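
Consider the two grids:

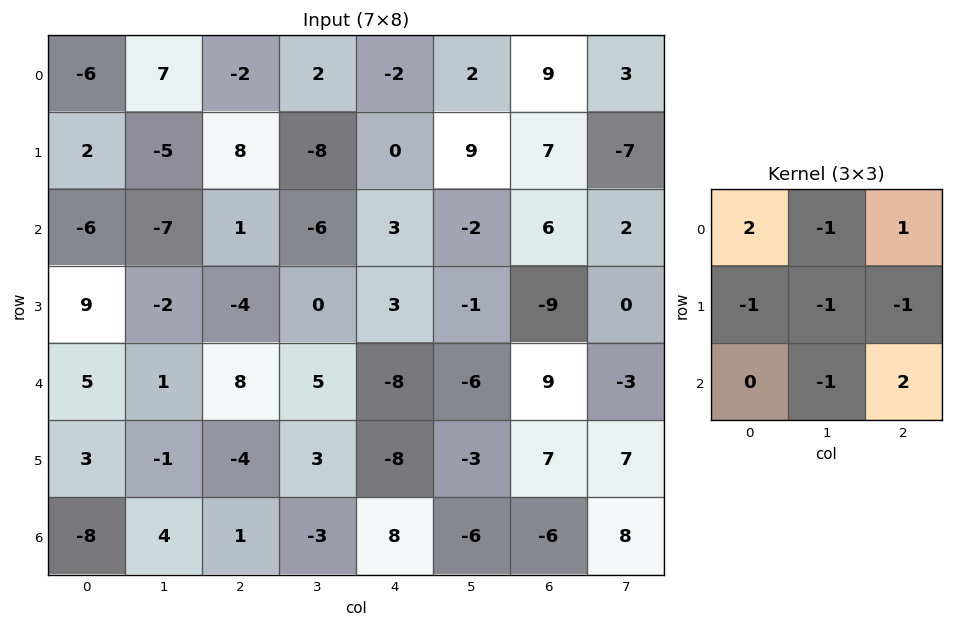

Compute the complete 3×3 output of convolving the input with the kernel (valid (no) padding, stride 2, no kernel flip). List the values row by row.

Output[0,0]: The receptive field on the input at this output position is [-6 7 -2 / 2 -5 8 / -6 -7 1]. Elementwise product with the kernel and sum: -6·2 + 7·-1 + -2·1 + 2·-1 + -5·-1 + 8·-1 + -7·-1 + 1·2.
Output[0,1]: The receptive field on the input at this output position is [-2 2 -2 / 8 -8 0 / 1 -6 3]. Elementwise product with the kernel and sum: -2·2 + 2·-1 + -2·1 + 8·-1 + -8·-1 + 0·-1 + -6·-1 + 3·2.

-17 4 1
8 -9 45
17 31 -3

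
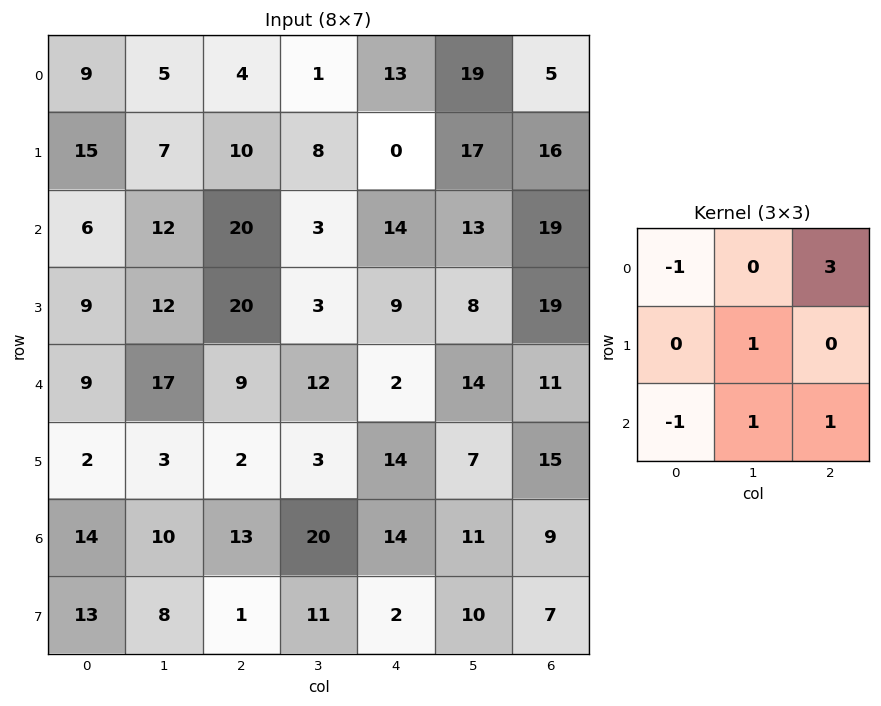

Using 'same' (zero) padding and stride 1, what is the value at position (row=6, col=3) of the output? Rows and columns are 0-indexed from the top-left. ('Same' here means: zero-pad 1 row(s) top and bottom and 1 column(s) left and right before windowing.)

72

The receptive field on the zero-padded input at this output position is [2 3 14 / 13 20 14 / 1 11 2]. Elementwise product with the kernel and sum: 2·-1 + 14·3 + 20·1 + 1·-1 + 11·1 + 2·1.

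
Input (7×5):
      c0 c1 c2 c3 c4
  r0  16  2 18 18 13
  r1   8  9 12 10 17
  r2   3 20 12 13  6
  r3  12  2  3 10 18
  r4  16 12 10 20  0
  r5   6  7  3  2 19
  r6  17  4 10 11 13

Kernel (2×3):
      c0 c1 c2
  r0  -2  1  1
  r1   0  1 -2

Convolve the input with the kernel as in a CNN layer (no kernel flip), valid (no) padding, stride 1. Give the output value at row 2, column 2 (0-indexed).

-31

The receptive field on the input at this output position is [12 13 6 / 3 10 18]. Elementwise product with the kernel and sum: 12·-2 + 13·1 + 6·1 + 10·1 + 18·-2.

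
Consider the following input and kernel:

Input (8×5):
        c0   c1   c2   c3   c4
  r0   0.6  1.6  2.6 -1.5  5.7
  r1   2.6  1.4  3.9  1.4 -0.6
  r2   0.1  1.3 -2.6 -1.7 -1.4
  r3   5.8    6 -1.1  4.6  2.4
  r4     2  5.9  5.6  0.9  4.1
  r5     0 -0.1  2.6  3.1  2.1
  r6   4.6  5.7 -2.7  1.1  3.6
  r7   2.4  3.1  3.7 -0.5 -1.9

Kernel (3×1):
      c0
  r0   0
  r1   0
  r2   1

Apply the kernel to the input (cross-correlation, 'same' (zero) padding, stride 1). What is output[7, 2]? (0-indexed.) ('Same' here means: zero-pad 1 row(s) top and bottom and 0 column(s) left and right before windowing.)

0

The receptive field on the zero-padded input at this output position is [-2.7 / 3.7 / 0]. Elementwise product with the kernel and sum: 0·1.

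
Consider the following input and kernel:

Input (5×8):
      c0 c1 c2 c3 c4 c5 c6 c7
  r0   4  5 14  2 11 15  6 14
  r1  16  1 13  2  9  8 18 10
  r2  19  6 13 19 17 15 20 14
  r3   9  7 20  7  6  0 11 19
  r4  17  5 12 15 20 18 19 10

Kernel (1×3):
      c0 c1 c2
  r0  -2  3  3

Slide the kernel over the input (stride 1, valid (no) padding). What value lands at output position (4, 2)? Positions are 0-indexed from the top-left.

81

The receptive field on the input at this output position is [12 15 20]. Elementwise product with the kernel and sum: 12·-2 + 15·3 + 20·3.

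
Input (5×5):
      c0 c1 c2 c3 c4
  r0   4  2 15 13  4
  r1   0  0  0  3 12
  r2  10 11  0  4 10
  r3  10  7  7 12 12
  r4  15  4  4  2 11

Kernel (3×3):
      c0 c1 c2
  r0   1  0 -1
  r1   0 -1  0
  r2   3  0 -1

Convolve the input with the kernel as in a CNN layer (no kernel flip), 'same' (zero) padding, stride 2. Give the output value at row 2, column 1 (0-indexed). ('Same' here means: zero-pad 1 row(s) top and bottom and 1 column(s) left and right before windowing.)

-9

The receptive field on the zero-padded input at this output position is [7 7 12 / 4 4 2 / 0 0 0]. Elementwise product with the kernel and sum: 7·1 + 12·-1 + 4·-1 + 0·3 + 0·-1.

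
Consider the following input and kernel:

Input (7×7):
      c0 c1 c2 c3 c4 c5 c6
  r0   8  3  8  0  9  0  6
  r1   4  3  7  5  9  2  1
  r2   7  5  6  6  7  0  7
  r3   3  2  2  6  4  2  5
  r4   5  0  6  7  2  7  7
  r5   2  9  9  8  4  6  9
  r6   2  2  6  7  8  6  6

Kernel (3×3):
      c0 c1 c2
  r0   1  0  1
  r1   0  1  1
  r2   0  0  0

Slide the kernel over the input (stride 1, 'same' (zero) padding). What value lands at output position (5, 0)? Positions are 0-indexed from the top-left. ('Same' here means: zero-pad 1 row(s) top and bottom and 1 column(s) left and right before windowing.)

The receptive field on the zero-padded input at this output position is [0 5 0 / 0 2 9 / 0 2 2]. Elementwise product with the kernel and sum: 0·1 + 0·1 + 2·1 + 9·1.

11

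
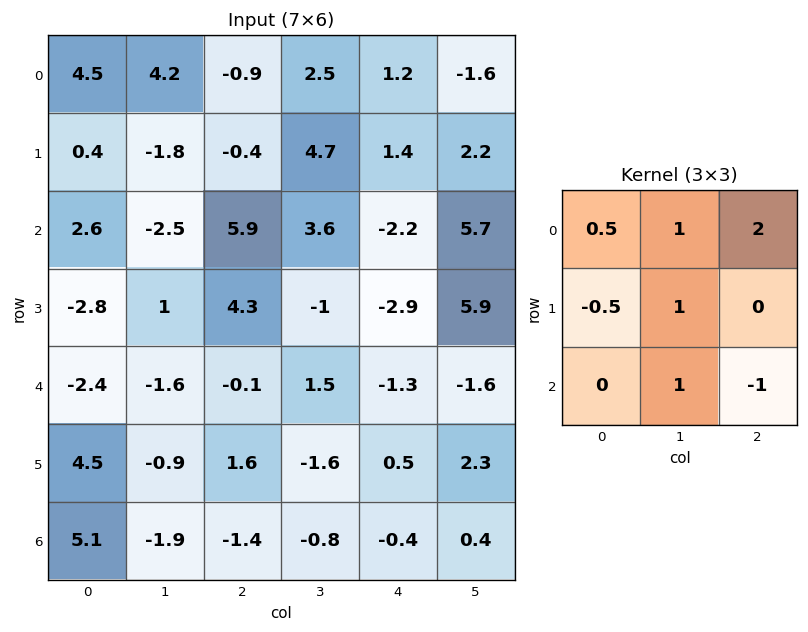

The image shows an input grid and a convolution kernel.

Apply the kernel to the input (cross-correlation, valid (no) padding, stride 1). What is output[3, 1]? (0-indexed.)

6.7

The receptive field on the input at this output position is [1 4.3 -1 / -1.6 -0.1 1.5 / -0.9 1.6 -1.6]. Elementwise product with the kernel and sum: 1·0.5 + 4.3·1 + -1·2 + -1.6·-0.5 + -0.1·1 + 1.6·1 + -1.6·-1.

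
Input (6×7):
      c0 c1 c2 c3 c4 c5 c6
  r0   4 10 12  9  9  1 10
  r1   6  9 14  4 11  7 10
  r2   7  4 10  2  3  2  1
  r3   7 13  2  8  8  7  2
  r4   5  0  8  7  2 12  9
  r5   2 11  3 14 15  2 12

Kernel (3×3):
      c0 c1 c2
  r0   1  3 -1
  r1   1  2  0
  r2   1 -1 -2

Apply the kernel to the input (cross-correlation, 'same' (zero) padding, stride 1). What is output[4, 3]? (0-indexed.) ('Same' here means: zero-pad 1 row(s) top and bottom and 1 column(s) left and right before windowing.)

The receptive field on the zero-padded input at this output position is [2 8 8 / 8 7 2 / 3 14 15]. Elementwise product with the kernel and sum: 2·1 + 8·3 + 8·-1 + 8·1 + 7·2 + 3·1 + 14·-1 + 15·-2.

-1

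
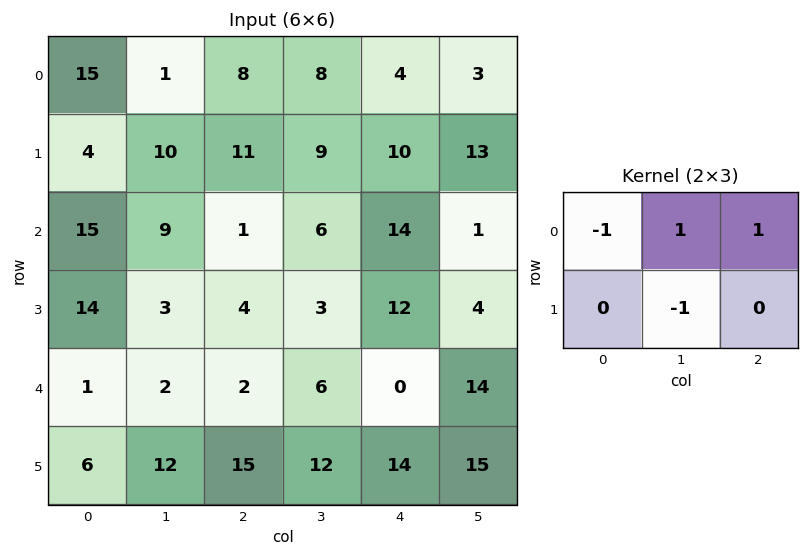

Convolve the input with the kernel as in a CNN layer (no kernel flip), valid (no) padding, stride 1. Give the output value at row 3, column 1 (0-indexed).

2

The receptive field on the input at this output position is [3 4 3 / 2 2 6]. Elementwise product with the kernel and sum: 3·-1 + 4·1 + 3·1 + 2·-1.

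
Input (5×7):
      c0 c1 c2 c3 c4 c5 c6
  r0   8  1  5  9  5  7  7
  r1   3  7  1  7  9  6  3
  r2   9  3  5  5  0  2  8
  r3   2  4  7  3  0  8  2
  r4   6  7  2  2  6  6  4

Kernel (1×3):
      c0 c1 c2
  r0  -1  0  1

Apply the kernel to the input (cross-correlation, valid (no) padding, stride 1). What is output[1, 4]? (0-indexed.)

The receptive field on the input at this output position is [9 6 3]. Elementwise product with the kernel and sum: 9·-1 + 3·1.

-6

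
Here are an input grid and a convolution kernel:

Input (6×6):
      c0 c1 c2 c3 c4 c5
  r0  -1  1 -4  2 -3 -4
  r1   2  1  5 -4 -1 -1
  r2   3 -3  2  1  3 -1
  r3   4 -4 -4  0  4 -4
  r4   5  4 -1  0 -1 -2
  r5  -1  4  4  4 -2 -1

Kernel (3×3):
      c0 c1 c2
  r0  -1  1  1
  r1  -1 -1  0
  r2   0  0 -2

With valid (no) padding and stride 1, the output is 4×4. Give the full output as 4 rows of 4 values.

-9 -11 -4 -2
12 1 -21 6
-2 14 8 1
-29 -11 13 3

Output[0,0]: The receptive field on the input at this output position is [-1 1 -4 / 2 1 5 / 3 -3 2]. Elementwise product with the kernel and sum: -1·-1 + 1·1 + -4·1 + 2·-1 + 1·-1 + 2·-2.
Output[0,1]: The receptive field on the input at this output position is [1 -4 2 / 1 5 -4 / -3 2 1]. Elementwise product with the kernel and sum: 1·-1 + -4·1 + 2·1 + 1·-1 + 5·-1 + 1·-2.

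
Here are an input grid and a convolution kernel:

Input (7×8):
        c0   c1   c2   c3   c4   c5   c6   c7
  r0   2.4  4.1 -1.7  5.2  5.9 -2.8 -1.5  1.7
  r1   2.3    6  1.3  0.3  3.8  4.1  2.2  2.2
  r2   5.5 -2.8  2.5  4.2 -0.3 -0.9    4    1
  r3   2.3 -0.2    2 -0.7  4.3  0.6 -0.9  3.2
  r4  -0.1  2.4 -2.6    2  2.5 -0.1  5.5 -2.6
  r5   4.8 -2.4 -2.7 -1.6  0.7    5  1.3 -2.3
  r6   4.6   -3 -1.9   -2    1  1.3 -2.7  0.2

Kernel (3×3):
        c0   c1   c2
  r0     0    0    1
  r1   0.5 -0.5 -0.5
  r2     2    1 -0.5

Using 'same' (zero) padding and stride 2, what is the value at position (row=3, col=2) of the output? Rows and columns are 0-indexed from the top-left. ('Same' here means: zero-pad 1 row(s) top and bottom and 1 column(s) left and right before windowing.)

The receptive field on the zero-padded input at this output position is [-1.6 0.7 5 / -2 1 1.3 / 0 0 0]. Elementwise product with the kernel and sum: 5·1 + -2·0.5 + 1·-0.5 + 1.3·-0.5 + 0·2 + 0·1 + 0·-0.5.

2.85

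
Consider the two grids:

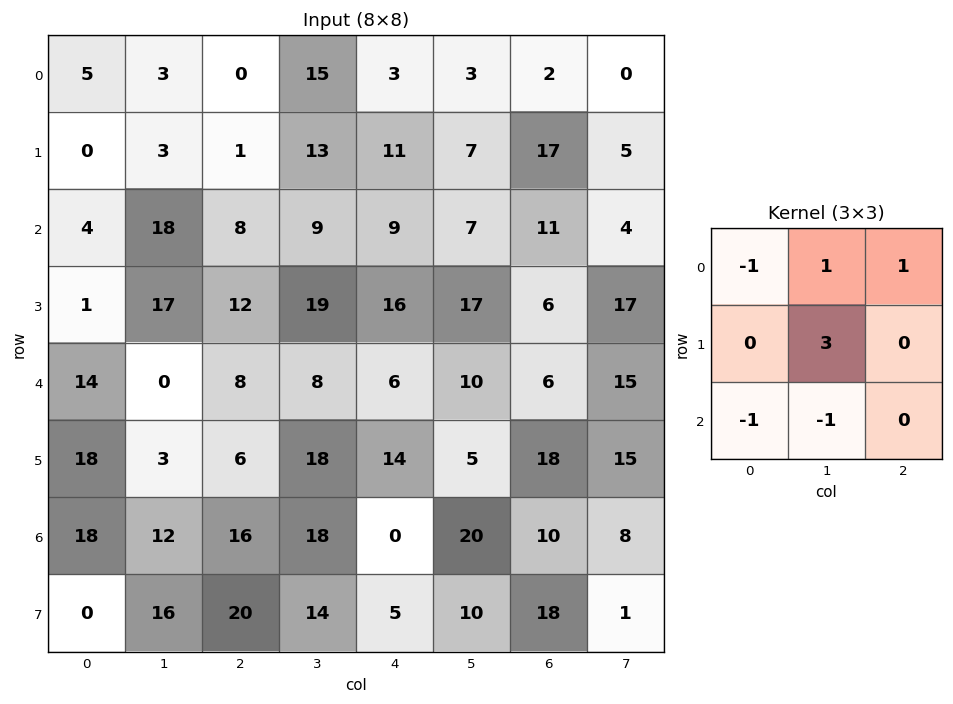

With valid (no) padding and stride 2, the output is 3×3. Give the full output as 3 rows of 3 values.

-15 40 7
59 51 44
-27 26 5

Output[0,0]: The receptive field on the input at this output position is [5 3 0 / 0 3 1 / 4 18 8]. Elementwise product with the kernel and sum: 5·-1 + 3·1 + 0·1 + 3·3 + 4·-1 + 18·-1.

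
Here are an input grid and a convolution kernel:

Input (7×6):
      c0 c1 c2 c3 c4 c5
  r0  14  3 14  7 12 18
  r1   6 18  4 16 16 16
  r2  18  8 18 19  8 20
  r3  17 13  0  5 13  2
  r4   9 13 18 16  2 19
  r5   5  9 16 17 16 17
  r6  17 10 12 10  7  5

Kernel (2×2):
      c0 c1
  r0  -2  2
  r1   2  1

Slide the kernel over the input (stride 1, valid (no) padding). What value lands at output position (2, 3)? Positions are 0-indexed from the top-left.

The receptive field on the input at this output position is [19 8 / 5 13]. Elementwise product with the kernel and sum: 19·-2 + 8·2 + 5·2 + 13·1.

1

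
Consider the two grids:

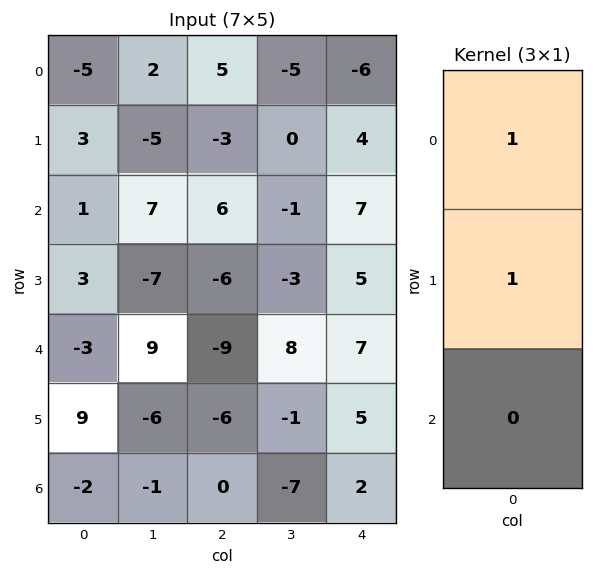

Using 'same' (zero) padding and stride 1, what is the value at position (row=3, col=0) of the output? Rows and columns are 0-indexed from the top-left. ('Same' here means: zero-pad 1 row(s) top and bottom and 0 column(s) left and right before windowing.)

4

The receptive field on the zero-padded input at this output position is [1 / 3 / -3]. Elementwise product with the kernel and sum: 1·1 + 3·1.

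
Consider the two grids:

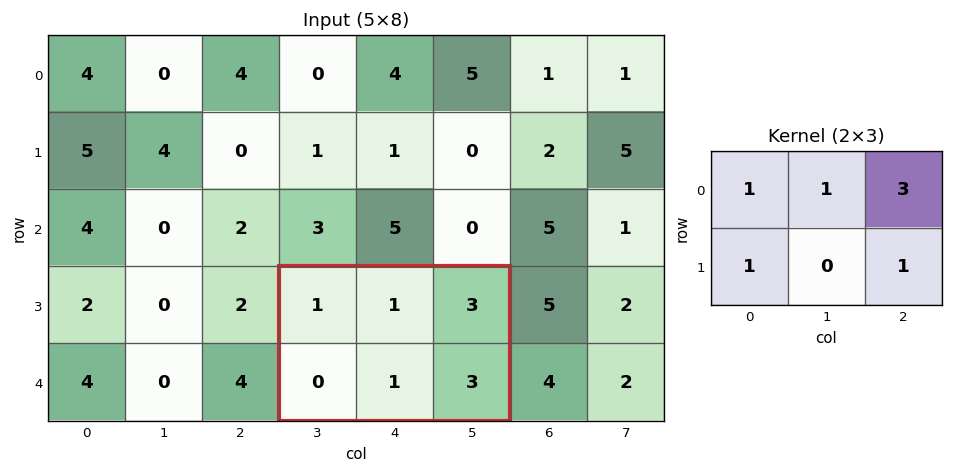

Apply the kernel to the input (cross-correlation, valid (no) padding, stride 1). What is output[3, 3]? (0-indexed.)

14

The receptive field on the input at this output position is [1 1 3 / 0 1 3]. Elementwise product with the kernel and sum: 1·1 + 1·1 + 3·3 + 0·1 + 3·1.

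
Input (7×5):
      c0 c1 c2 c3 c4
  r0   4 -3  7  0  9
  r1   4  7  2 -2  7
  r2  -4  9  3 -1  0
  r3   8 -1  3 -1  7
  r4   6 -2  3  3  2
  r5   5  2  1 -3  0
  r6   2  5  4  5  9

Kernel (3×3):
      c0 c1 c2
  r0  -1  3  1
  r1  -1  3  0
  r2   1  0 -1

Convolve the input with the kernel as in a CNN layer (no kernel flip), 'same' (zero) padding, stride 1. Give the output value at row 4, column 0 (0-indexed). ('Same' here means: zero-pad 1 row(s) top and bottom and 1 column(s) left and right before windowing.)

39

The receptive field on the zero-padded input at this output position is [0 8 -1 / 0 6 -2 / 0 5 2]. Elementwise product with the kernel and sum: 0·-1 + 8·3 + -1·1 + 0·-1 + 6·3 + 0·1 + 2·-1.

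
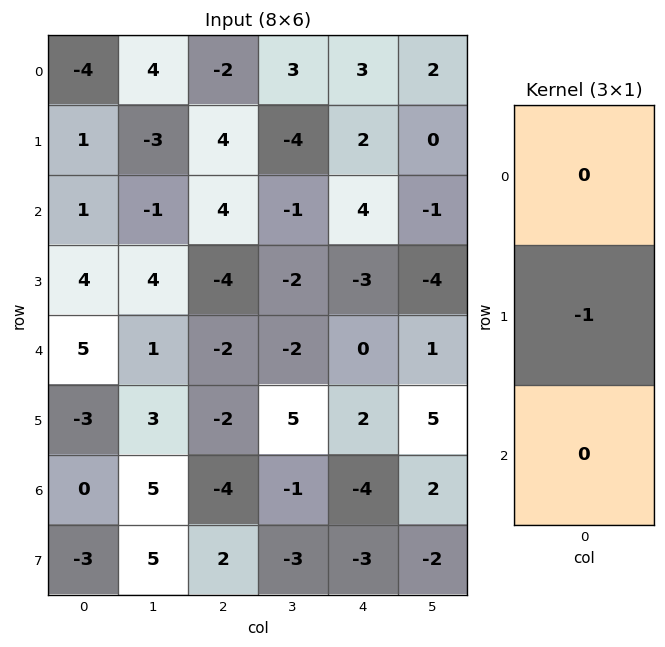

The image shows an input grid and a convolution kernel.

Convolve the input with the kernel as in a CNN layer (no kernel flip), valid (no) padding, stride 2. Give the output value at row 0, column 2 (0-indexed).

-2

The receptive field on the input at this output position is [3 / 2 / 4]. Elementwise product with the kernel and sum: 2·-1.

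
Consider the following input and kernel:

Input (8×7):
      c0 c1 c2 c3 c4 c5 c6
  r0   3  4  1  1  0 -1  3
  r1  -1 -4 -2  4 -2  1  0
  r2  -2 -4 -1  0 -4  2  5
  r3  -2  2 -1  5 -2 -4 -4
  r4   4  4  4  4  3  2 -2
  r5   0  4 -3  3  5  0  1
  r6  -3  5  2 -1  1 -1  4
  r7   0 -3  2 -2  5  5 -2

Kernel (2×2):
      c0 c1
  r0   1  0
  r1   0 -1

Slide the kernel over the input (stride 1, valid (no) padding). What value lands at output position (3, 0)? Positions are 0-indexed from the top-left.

The receptive field on the input at this output position is [-2 2 / 4 4]. Elementwise product with the kernel and sum: -2·1 + 4·-1.

-6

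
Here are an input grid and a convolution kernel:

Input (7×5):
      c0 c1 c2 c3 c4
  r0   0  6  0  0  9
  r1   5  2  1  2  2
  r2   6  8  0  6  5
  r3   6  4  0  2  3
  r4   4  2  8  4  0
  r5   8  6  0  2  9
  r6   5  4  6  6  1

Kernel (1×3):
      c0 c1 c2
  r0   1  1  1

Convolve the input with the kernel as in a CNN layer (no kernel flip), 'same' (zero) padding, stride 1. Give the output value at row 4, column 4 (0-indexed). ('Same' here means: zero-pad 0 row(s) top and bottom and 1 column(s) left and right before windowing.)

The receptive field on the zero-padded input at this output position is [4 0 0]. Elementwise product with the kernel and sum: 4·1 + 0·1 + 0·1.

4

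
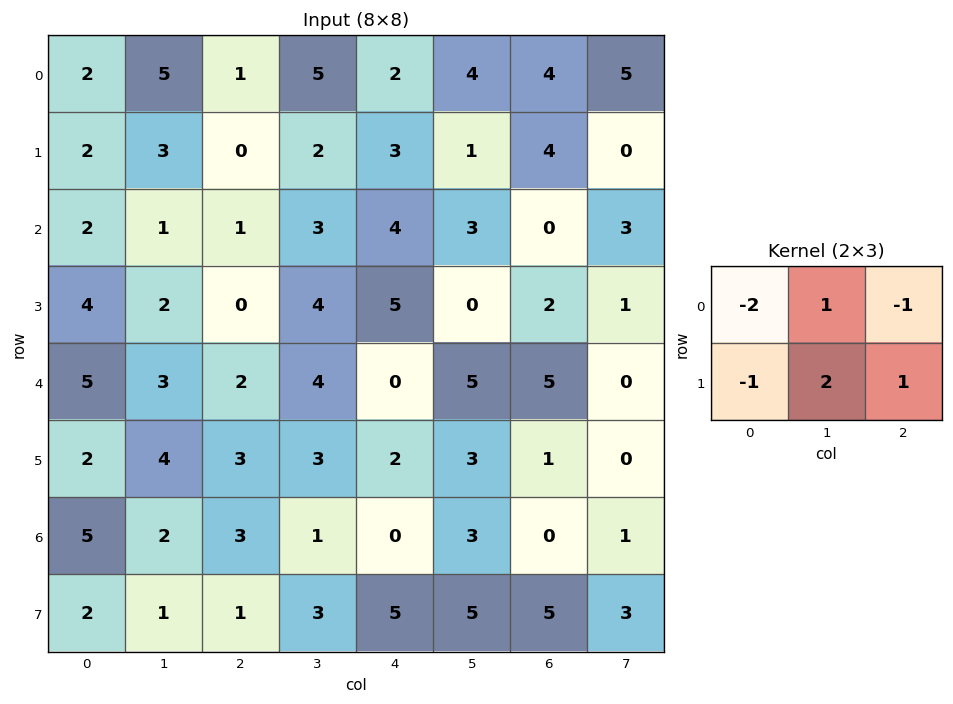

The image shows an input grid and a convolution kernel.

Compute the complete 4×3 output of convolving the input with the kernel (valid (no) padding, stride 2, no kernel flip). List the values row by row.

4 8 -1
-4 10 -8
0 5 5
-10 5 13

Output[0,0]: The receptive field on the input at this output position is [2 5 1 / 2 3 0]. Elementwise product with the kernel and sum: 2·-2 + 5·1 + 1·-1 + 2·-1 + 3·2 + 0·1.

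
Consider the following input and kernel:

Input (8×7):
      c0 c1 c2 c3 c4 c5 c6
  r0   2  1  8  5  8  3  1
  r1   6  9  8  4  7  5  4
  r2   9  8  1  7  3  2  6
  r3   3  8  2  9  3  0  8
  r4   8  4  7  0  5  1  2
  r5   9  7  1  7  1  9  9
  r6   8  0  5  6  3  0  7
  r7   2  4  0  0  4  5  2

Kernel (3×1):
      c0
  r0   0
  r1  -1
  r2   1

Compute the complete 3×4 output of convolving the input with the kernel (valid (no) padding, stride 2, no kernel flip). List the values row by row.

Output[0,0]: The receptive field on the input at this output position is [2 / 6 / 9]. Elementwise product with the kernel and sum: 6·-1 + 9·1.
Output[0,1]: The receptive field on the input at this output position is [8 / 8 / 1]. Elementwise product with the kernel and sum: 8·-1 + 1·1.

3 -7 -4 2
5 5 2 -6
-1 4 2 -2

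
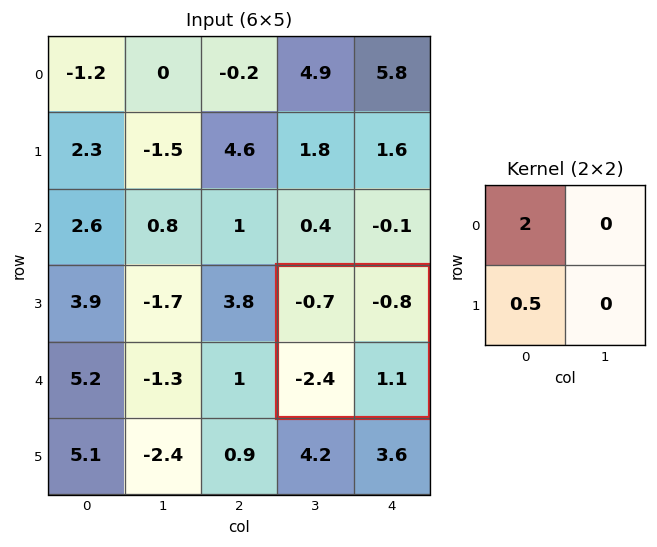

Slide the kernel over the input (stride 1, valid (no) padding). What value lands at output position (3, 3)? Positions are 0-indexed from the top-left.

The receptive field on the input at this output position is [-0.7 -0.8 / -2.4 1.1]. Elementwise product with the kernel and sum: -0.7·2 + -2.4·0.5.

-2.6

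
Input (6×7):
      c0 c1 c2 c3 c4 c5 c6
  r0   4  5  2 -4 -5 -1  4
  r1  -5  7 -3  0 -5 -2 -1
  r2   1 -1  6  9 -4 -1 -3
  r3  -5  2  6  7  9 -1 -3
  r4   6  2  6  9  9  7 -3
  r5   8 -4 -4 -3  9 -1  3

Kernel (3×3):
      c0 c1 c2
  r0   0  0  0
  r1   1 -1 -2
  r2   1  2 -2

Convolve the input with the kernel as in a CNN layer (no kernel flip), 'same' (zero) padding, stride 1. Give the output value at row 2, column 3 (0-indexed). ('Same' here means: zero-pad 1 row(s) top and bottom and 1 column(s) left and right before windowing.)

7

The receptive field on the zero-padded input at this output position is [-3 0 -5 / 6 9 -4 / 6 7 9]. Elementwise product with the kernel and sum: 6·1 + 9·-1 + -4·-2 + 6·1 + 7·2 + 9·-2.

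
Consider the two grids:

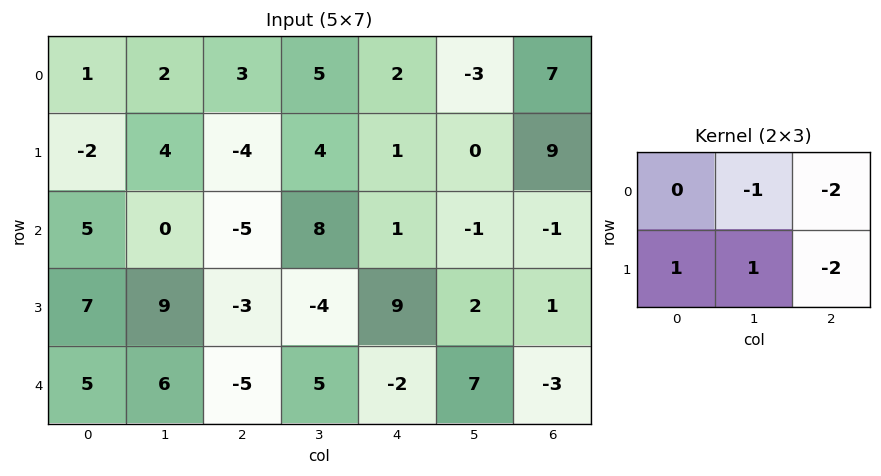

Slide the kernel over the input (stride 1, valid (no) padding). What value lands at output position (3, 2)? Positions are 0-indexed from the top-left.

The receptive field on the input at this output position is [-3 -4 9 / -5 5 -2]. Elementwise product with the kernel and sum: -4·-1 + 9·-2 + -5·1 + 5·1 + -2·-2.

-10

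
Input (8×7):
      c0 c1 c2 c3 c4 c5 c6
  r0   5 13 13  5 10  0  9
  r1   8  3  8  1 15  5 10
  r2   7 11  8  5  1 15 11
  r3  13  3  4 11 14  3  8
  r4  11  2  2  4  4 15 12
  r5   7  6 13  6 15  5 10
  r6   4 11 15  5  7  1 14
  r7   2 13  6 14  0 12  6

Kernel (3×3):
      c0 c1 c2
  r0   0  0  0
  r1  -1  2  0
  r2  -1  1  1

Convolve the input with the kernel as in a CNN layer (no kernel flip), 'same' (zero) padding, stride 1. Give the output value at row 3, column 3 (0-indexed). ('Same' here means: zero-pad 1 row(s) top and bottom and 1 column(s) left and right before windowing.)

24

The receptive field on the zero-padded input at this output position is [8 5 1 / 4 11 14 / 2 4 4]. Elementwise product with the kernel and sum: 4·-1 + 11·2 + 2·-1 + 4·1 + 4·1.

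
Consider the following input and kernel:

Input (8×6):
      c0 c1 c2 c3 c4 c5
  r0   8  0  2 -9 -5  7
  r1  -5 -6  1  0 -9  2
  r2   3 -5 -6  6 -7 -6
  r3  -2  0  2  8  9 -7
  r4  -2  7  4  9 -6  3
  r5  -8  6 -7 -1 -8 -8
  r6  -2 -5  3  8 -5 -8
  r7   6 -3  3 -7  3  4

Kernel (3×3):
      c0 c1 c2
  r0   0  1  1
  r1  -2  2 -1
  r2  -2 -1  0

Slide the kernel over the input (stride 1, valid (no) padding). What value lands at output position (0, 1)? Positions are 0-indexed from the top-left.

23

The receptive field on the input at this output position is [0 2 -9 / -6 1 0 / -5 -6 6]. Elementwise product with the kernel and sum: 2·1 + -9·1 + -6·-2 + 1·2 + 0·-1 + -5·-2 + -6·-1.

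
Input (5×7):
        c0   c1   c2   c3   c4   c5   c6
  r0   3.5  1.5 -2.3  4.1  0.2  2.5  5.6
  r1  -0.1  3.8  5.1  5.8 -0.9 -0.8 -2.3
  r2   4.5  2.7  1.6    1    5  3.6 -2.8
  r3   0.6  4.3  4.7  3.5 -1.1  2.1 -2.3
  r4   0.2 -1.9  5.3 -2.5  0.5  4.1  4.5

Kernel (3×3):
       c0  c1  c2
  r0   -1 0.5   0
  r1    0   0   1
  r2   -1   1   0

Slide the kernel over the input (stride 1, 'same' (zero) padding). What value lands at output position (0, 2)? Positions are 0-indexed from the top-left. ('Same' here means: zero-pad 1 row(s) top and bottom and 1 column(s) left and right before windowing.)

The receptive field on the zero-padded input at this output position is [0 0 0 / 1.5 -2.3 4.1 / 3.8 5.1 5.8]. Elementwise product with the kernel and sum: 0·-1 + 0·0.5 + 4.1·1 + 3.8·-1 + 5.1·1.

5.4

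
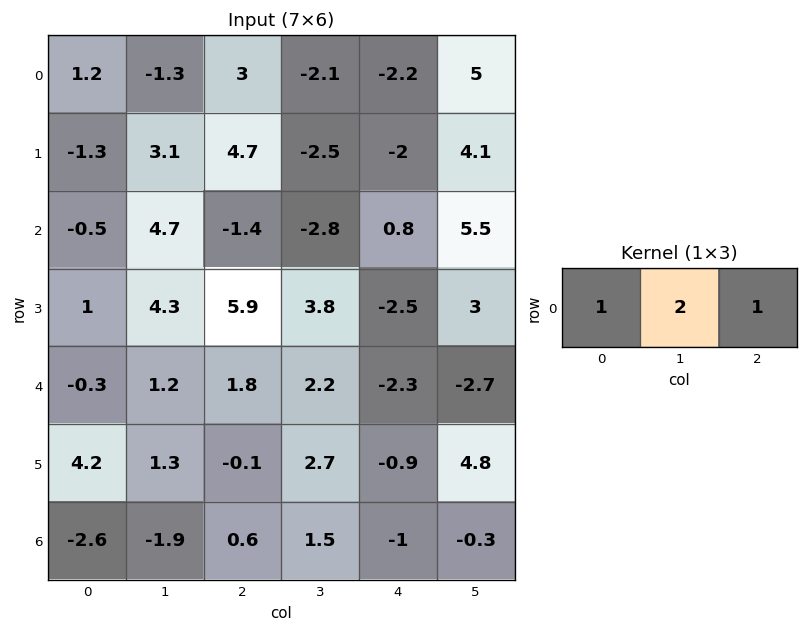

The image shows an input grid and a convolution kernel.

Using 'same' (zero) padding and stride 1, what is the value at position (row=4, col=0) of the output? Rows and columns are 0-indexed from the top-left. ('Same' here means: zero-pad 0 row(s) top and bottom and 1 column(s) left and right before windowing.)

The receptive field on the zero-padded input at this output position is [0 -0.3 1.2]. Elementwise product with the kernel and sum: 0·1 + -0.3·2 + 1.2·1.

0.6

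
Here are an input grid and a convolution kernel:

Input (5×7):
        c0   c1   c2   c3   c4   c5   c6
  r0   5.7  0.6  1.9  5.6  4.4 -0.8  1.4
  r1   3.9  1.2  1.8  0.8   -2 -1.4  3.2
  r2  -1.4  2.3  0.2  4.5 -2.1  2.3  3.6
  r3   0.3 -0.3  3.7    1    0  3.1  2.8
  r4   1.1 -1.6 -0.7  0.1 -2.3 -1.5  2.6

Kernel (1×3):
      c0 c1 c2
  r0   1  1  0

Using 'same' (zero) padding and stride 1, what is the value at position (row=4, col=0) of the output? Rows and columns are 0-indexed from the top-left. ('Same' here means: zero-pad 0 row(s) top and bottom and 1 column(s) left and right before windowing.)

1.1

The receptive field on the zero-padded input at this output position is [0 1.1 -1.6]. Elementwise product with the kernel and sum: 0·1 + 1.1·1.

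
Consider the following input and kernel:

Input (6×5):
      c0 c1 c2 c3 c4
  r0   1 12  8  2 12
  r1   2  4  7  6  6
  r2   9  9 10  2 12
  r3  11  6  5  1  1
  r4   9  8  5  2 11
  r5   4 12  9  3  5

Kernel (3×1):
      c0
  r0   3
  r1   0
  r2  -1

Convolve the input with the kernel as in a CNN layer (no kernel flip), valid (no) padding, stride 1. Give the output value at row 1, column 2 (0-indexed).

The receptive field on the input at this output position is [7 / 10 / 5]. Elementwise product with the kernel and sum: 7·3 + 5·-1.

16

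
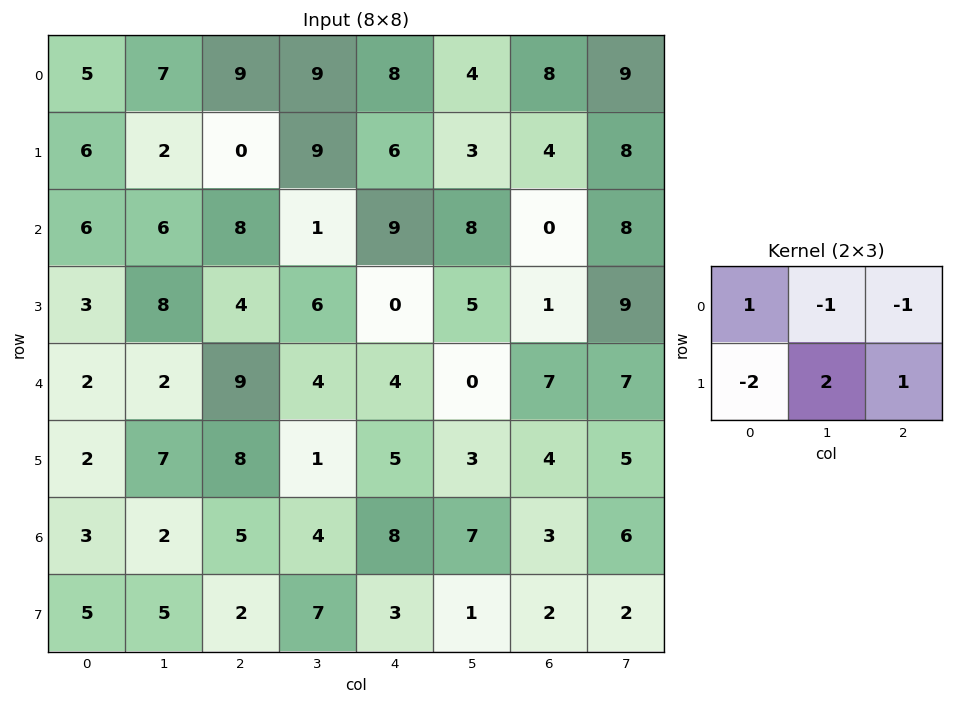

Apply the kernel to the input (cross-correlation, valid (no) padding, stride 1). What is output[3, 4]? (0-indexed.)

-7

The receptive field on the input at this output position is [0 5 1 / 4 0 7]. Elementwise product with the kernel and sum: 0·1 + 5·-1 + 1·-1 + 4·-2 + 0·2 + 7·1.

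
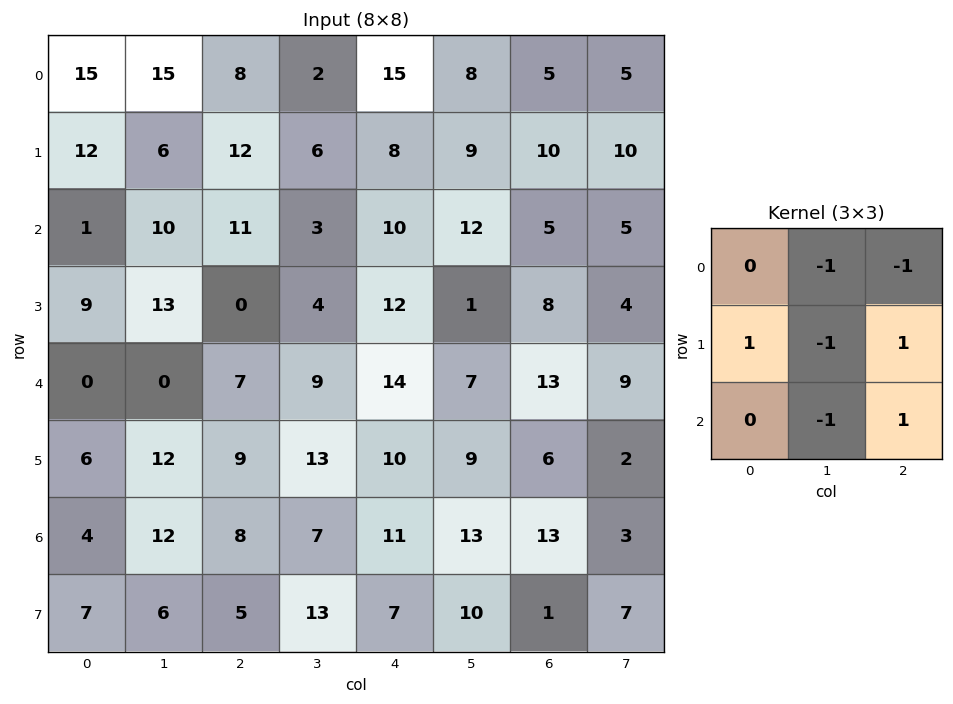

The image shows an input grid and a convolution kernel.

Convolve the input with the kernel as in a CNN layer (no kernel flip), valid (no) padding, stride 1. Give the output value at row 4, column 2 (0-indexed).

The receptive field on the input at this output position is [7 9 14 / 9 13 10 / 8 7 11]. Elementwise product with the kernel and sum: 9·-1 + 14·-1 + 9·1 + 13·-1 + 10·1 + 7·-1 + 11·1.

-13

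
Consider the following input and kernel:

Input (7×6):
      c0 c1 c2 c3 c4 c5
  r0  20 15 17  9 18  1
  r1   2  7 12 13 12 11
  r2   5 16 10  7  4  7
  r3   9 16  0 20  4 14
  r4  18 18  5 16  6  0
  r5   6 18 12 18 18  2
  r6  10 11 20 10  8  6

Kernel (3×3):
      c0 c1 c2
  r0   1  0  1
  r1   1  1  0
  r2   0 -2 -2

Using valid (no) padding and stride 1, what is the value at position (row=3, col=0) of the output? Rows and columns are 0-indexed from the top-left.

-15

The receptive field on the input at this output position is [9 16 0 / 18 18 5 / 6 18 12]. Elementwise product with the kernel and sum: 9·1 + 0·1 + 18·1 + 18·1 + 18·-2 + 12·-2.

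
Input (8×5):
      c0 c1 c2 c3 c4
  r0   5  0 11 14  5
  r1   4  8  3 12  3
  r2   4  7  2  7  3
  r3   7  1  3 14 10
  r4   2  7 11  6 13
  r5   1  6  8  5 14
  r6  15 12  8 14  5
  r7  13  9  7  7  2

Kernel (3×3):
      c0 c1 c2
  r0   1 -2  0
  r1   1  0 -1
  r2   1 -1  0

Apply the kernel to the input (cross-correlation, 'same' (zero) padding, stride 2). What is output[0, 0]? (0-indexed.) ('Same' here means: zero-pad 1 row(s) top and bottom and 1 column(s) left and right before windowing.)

The receptive field on the zero-padded input at this output position is [0 0 0 / 0 5 0 / 0 4 8]. Elementwise product with the kernel and sum: 0·1 + 0·-2 + 0·1 + 0·-1 + 0·1 + 4·-1.

-4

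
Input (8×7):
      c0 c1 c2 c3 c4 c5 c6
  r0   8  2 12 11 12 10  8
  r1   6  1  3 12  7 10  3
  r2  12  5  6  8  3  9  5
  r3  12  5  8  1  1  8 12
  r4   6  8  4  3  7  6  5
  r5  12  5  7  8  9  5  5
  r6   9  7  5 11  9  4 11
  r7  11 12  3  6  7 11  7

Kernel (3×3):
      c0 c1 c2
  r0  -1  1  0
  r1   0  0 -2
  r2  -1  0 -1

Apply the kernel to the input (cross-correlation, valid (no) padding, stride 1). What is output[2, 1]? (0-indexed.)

-12

The receptive field on the input at this output position is [5 6 8 / 5 8 1 / 8 4 3]. Elementwise product with the kernel and sum: 5·-1 + 6·1 + 1·-2 + 8·-1 + 3·-1.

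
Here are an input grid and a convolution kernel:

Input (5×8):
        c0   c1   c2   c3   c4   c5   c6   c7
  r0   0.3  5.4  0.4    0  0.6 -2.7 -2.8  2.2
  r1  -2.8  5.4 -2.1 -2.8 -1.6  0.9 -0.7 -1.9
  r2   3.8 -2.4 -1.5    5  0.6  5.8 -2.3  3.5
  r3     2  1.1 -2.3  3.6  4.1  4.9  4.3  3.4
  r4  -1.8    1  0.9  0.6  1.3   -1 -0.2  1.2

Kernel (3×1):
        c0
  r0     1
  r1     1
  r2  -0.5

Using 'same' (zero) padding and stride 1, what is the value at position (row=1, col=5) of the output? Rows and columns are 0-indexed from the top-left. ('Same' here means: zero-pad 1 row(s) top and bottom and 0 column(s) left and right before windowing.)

The receptive field on the zero-padded input at this output position is [-2.7 / 0.9 / 5.8]. Elementwise product with the kernel and sum: -2.7·1 + 0.9·1 + 5.8·-0.5.

-4.7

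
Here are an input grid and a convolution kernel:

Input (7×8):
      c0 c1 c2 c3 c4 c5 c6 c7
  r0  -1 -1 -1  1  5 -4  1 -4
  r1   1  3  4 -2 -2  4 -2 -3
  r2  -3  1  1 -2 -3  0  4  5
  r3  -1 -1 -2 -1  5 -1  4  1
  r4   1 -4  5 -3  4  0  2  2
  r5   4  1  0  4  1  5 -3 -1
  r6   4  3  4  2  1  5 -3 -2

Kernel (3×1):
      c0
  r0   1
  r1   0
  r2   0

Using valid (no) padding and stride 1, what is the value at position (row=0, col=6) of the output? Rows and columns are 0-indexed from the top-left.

The receptive field on the input at this output position is [1 / -2 / 4]. Elementwise product with the kernel and sum: 1·1.

1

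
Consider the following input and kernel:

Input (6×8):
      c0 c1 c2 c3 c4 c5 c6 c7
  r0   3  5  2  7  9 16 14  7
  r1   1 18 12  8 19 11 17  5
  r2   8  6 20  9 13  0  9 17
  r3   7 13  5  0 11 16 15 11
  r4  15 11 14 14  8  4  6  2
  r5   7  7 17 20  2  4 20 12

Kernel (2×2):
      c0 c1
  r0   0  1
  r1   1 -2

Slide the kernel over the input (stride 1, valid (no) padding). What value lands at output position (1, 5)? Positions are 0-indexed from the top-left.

-1

The receptive field on the input at this output position is [11 17 / 0 9]. Elementwise product with the kernel and sum: 17·1 + 0·1 + 9·-2.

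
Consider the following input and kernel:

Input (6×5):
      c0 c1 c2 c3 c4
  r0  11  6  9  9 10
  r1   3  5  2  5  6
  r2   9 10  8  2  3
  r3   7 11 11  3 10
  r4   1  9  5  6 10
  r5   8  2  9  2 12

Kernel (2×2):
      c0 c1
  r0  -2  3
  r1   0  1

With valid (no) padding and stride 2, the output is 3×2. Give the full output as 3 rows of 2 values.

1 14
23 -7
27 10

Output[0,0]: The receptive field on the input at this output position is [11 6 / 3 5]. Elementwise product with the kernel and sum: 11·-2 + 6·3 + 5·1.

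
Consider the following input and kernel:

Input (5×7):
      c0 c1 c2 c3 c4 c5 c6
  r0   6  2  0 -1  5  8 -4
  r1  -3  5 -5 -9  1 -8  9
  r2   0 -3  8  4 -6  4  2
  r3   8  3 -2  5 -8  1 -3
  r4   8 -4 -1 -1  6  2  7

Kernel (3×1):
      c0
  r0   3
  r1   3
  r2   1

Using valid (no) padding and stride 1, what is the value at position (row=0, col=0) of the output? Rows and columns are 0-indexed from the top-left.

The receptive field on the input at this output position is [6 / -3 / 0]. Elementwise product with the kernel and sum: 6·3 + -3·3 + 0·1.

9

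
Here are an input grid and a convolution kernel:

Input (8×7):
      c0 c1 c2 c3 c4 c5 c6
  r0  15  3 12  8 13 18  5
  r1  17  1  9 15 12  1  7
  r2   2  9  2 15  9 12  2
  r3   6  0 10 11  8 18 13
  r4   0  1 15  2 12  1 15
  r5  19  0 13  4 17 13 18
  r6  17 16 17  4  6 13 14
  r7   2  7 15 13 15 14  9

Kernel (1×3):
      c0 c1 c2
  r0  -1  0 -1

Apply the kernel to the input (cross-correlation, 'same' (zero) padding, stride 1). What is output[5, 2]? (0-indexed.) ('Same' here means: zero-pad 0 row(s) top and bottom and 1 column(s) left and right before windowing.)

-4

The receptive field on the zero-padded input at this output position is [0 13 4]. Elementwise product with the kernel and sum: 0·-1 + 4·-1.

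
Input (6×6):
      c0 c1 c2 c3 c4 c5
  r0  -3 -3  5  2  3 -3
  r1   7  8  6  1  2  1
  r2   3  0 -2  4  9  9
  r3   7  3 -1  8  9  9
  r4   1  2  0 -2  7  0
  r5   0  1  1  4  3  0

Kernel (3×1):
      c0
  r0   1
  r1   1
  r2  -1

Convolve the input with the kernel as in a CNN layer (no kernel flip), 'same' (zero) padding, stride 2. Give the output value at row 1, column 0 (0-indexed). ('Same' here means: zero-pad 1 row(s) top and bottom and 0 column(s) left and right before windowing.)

3

The receptive field on the zero-padded input at this output position is [7 / 3 / 7]. Elementwise product with the kernel and sum: 7·1 + 3·1 + 7·-1.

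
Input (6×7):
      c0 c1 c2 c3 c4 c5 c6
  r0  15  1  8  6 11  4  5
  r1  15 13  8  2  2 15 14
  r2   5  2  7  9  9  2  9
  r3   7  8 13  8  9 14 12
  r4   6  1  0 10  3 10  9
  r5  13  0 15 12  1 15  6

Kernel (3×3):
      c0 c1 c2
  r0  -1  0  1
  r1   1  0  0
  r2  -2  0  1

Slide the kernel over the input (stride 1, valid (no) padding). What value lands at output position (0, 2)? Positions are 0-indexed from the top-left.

6

The receptive field on the input at this output position is [8 6 11 / 8 2 2 / 7 9 9]. Elementwise product with the kernel and sum: 8·-1 + 11·1 + 8·1 + 7·-2 + 9·1.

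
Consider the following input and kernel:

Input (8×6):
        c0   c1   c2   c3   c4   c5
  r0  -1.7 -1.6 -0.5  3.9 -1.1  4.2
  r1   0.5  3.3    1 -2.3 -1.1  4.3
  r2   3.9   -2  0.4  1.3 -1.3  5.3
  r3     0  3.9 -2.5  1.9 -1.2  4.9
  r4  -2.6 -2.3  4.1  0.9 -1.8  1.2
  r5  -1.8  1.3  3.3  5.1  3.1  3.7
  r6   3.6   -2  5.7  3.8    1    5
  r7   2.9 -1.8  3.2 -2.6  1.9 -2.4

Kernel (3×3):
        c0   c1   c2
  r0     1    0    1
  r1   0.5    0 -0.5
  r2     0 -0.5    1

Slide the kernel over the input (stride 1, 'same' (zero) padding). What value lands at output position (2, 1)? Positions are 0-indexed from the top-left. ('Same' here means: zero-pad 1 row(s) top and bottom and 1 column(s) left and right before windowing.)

-1.2

The receptive field on the zero-padded input at this output position is [0.5 3.3 1 / 3.9 -2 0.4 / 0 3.9 -2.5]. Elementwise product with the kernel and sum: 0.5·1 + 1·1 + 3.9·0.5 + 0.4·-0.5 + 3.9·-0.5 + -2.5·1.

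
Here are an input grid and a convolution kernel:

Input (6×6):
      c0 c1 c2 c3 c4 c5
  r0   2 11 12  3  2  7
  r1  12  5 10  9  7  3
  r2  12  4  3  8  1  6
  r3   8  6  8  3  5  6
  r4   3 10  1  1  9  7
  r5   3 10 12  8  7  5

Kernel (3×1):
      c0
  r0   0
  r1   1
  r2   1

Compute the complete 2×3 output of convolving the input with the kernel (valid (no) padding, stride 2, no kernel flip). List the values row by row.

24 13 8
11 9 14

Output[0,0]: The receptive field on the input at this output position is [2 / 12 / 12]. Elementwise product with the kernel and sum: 12·1 + 12·1.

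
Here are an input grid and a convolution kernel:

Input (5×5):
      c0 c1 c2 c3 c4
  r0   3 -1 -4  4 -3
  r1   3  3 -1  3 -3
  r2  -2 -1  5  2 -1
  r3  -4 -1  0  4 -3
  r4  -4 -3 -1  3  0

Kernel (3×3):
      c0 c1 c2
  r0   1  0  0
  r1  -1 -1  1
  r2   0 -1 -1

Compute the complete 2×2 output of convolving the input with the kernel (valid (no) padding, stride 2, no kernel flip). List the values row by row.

-8 -10
7 -5

Output[0,0]: The receptive field on the input at this output position is [3 -1 -4 / 3 3 -1 / -2 -1 5]. Elementwise product with the kernel and sum: 3·1 + 3·-1 + 3·-1 + -1·1 + -1·-1 + 5·-1.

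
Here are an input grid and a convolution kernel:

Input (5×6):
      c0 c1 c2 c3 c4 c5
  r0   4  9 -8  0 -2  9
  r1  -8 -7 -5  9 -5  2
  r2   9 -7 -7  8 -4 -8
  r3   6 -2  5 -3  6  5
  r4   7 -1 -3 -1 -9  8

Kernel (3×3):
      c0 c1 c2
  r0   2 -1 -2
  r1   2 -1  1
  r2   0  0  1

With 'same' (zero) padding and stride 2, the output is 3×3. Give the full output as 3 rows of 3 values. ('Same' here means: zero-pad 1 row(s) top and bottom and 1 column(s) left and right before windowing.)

Output[0,0]: The receptive field on the zero-padded input at this output position is [0 0 0 / 0 4 9 / 0 -8 -7]. Elementwise product with the kernel and sum: 0·2 + 0·-1 + 0·-2 + 0·2 + 4·-1 + 9·1 + -7·1.

-2 35 13
4 -29 36
-10 -3 -7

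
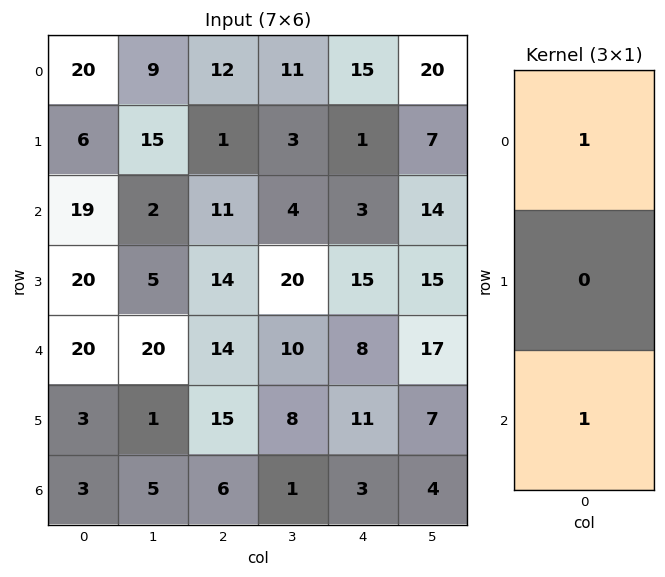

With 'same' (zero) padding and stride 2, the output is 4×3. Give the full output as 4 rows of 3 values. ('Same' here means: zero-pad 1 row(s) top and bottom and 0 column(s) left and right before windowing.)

6 1 1
26 15 16
23 29 26
3 15 11

Output[0,0]: The receptive field on the zero-padded input at this output position is [0 / 20 / 6]. Elementwise product with the kernel and sum: 0·1 + 6·1.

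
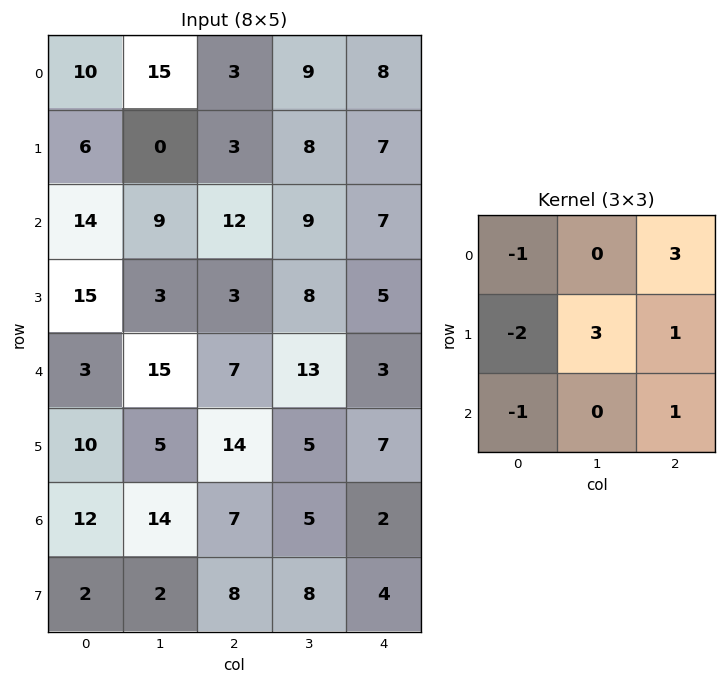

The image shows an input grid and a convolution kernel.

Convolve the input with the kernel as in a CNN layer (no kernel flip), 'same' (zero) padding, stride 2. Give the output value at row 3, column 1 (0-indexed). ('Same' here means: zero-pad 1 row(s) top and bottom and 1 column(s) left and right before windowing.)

The receptive field on the zero-padded input at this output position is [5 14 5 / 14 7 5 / 2 8 8]. Elementwise product with the kernel and sum: 5·-1 + 5·3 + 14·-2 + 7·3 + 5·1 + 2·-1 + 8·1.

14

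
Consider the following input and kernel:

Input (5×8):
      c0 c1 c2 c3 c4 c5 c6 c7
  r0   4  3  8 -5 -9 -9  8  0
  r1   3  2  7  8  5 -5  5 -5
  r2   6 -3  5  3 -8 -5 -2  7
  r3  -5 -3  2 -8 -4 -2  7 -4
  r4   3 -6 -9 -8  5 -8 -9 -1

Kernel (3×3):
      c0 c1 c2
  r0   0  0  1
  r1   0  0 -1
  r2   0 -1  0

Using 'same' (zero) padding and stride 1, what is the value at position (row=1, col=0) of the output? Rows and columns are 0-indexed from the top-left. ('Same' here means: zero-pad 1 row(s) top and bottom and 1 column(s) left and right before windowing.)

The receptive field on the zero-padded input at this output position is [0 4 3 / 0 3 2 / 0 6 -3]. Elementwise product with the kernel and sum: 3·1 + 2·-1 + 6·-1.

-5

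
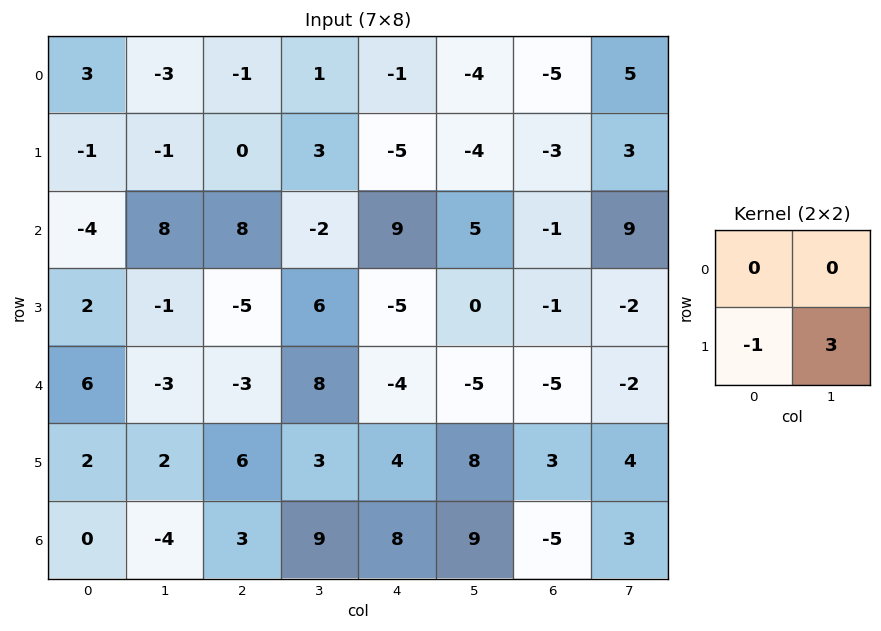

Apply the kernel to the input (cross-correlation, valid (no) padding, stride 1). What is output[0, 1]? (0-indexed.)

1

The receptive field on the input at this output position is [-3 -1 / -1 0]. Elementwise product with the kernel and sum: -1·-1 + 0·3.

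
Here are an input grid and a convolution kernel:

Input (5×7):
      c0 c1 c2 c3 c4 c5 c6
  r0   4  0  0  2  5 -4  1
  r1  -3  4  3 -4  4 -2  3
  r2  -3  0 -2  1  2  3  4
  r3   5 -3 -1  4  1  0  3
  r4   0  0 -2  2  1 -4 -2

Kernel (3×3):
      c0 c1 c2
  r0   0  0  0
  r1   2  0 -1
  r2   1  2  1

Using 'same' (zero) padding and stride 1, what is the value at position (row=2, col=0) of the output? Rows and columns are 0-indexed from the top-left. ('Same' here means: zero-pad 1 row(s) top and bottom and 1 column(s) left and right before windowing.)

The receptive field on the zero-padded input at this output position is [0 -3 4 / 0 -3 0 / 0 5 -3]. Elementwise product with the kernel and sum: 0·2 + 0·-1 + 0·1 + 5·2 + -3·1.

7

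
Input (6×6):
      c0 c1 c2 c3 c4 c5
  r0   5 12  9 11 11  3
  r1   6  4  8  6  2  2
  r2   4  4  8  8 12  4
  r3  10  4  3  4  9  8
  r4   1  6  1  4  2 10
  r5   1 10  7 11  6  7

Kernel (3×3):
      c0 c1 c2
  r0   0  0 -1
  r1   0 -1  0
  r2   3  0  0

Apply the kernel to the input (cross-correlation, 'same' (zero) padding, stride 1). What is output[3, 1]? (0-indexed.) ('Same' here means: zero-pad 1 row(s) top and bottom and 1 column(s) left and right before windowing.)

-9

The receptive field on the zero-padded input at this output position is [4 4 8 / 10 4 3 / 1 6 1]. Elementwise product with the kernel and sum: 8·-1 + 4·-1 + 1·3.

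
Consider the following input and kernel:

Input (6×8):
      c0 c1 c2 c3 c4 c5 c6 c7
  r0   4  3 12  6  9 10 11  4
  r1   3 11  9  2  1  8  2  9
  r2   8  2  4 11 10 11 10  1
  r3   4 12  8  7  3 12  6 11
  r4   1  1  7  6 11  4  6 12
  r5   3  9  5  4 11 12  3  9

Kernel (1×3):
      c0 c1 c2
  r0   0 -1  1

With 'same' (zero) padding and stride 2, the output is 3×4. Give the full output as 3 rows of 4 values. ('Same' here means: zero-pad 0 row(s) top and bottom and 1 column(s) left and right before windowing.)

Output[0,0]: The receptive field on the zero-padded input at this output position is [0 4 3]. Elementwise product with the kernel and sum: 4·-1 + 3·1.

-1 -6 1 -7
-6 7 1 -9
0 -1 -7 6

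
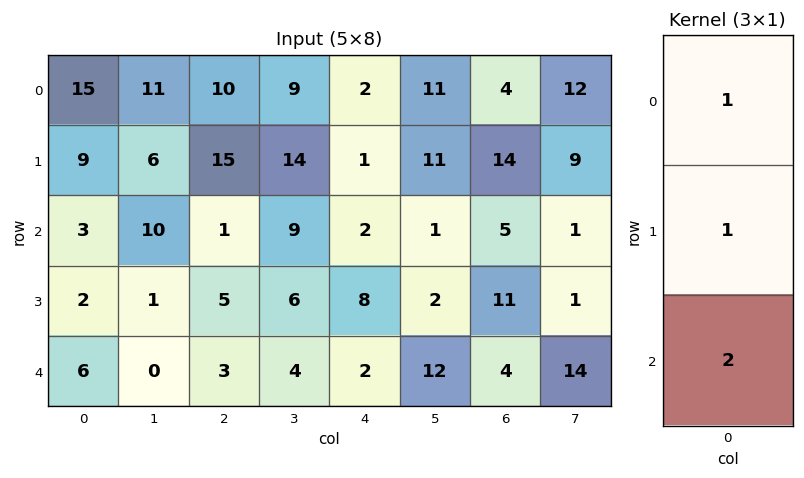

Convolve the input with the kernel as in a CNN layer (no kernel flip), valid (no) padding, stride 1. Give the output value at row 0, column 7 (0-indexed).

23

The receptive field on the input at this output position is [12 / 9 / 1]. Elementwise product with the kernel and sum: 12·1 + 9·1 + 1·2.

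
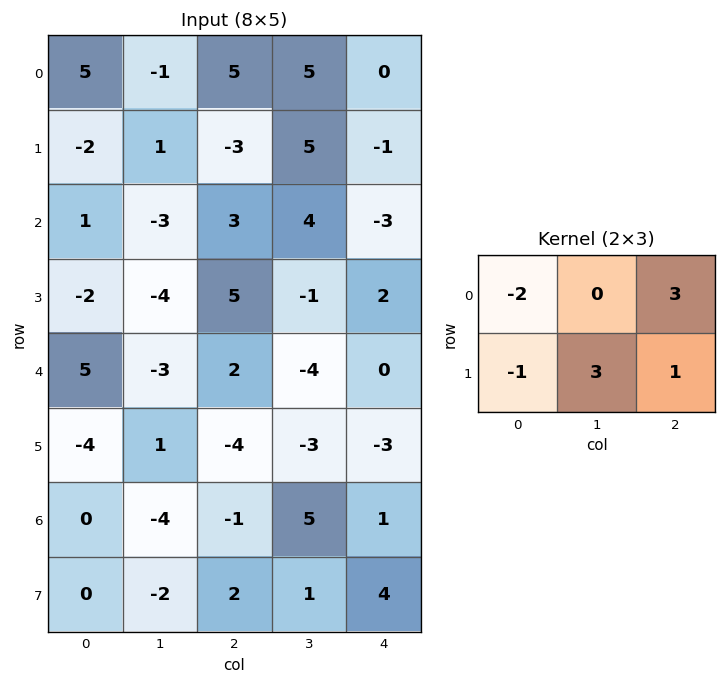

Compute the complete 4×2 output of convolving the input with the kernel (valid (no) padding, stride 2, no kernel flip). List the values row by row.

7 7
2 -21
-1 -12
-7 10

Output[0,0]: The receptive field on the input at this output position is [5 -1 5 / -2 1 -3]. Elementwise product with the kernel and sum: 5·-2 + 5·3 + -2·-1 + 1·3 + -3·1.
Output[0,1]: The receptive field on the input at this output position is [5 5 0 / -3 5 -1]. Elementwise product with the kernel and sum: 5·-2 + 0·3 + -3·-1 + 5·3 + -1·1.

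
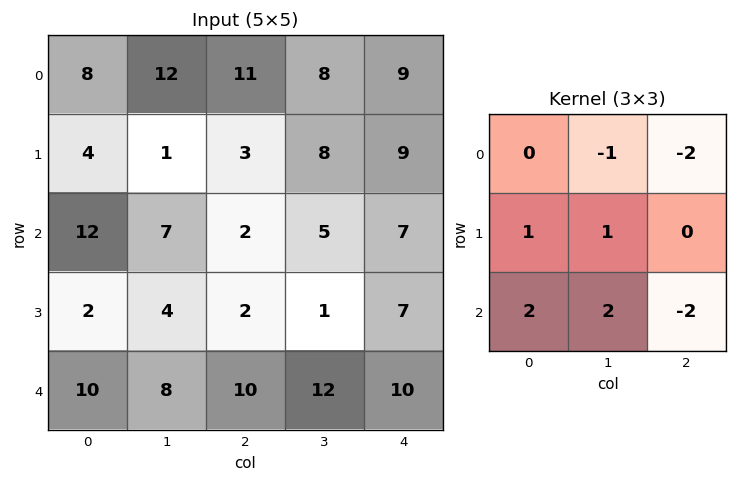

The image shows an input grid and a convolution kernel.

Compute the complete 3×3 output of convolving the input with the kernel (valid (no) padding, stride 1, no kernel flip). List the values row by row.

5 -15 -15
20 0 -27
11 6 8

Output[0,0]: The receptive field on the input at this output position is [8 12 11 / 4 1 3 / 12 7 2]. Elementwise product with the kernel and sum: 12·-1 + 11·-2 + 4·1 + 1·1 + 12·2 + 7·2 + 2·-2.
Output[0,1]: The receptive field on the input at this output position is [12 11 8 / 1 3 8 / 7 2 5]. Elementwise product with the kernel and sum: 11·-1 + 8·-2 + 1·1 + 3·1 + 7·2 + 2·2 + 5·-2.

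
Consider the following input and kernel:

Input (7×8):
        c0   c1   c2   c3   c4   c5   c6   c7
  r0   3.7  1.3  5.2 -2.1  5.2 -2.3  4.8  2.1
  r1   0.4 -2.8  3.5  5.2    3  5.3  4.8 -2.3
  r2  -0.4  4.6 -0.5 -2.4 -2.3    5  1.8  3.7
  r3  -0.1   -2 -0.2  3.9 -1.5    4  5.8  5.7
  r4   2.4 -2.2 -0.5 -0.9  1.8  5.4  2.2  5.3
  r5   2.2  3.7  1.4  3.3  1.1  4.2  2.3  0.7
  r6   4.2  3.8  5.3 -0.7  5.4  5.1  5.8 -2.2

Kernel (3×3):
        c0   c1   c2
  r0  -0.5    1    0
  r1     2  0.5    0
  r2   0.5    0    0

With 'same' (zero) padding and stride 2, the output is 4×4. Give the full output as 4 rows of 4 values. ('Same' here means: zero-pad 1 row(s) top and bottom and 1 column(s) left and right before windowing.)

1.85 3.8 1 0.45
0.2 12.85 -3.6 15.05
1.1 -2 -2.7 17.8
4.3 9.8 0.75 13.3

Output[0,0]: The receptive field on the zero-padded input at this output position is [0 0 0 / 0 3.7 1.3 / 0 0.4 -2.8]. Elementwise product with the kernel and sum: 0·-0.5 + 0·1 + 0·2 + 3.7·0.5 + 0·0.5.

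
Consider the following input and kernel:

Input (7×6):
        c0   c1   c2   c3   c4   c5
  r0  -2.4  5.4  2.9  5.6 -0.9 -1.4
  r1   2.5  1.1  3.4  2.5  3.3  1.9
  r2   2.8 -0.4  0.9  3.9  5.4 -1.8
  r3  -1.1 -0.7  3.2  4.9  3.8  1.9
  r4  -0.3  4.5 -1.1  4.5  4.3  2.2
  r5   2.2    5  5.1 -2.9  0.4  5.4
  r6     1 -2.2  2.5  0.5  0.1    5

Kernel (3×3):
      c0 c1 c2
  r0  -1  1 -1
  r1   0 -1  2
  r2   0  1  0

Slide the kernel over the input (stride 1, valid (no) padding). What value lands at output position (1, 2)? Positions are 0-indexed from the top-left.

The receptive field on the input at this output position is [3.4 2.5 3.3 / 0.9 3.9 5.4 / 3.2 4.9 3.8]. Elementwise product with the kernel and sum: 3.4·-1 + 2.5·1 + 3.3·-1 + 3.9·-1 + 5.4·2 + 4.9·1.

7.6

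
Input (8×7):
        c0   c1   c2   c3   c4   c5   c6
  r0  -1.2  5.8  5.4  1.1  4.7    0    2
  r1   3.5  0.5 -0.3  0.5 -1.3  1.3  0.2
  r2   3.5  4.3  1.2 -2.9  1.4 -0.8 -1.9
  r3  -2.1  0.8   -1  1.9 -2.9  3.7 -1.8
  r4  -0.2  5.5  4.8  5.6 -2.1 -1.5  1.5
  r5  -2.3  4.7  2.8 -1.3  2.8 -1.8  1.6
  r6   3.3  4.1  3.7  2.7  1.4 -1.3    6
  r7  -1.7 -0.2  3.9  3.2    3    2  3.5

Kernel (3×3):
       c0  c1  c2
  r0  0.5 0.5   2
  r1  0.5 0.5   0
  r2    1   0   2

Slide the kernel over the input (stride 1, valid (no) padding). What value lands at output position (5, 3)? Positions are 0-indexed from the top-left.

The receptive field on the input at this output position is [-1.3 2.8 -1.8 / 2.7 1.4 -1.3 / 3.2 3 2]. Elementwise product with the kernel and sum: -1.3·0.5 + 2.8·0.5 + -1.8·2 + 2.7·0.5 + 1.4·0.5 + 3.2·1 + 2·2.

6.4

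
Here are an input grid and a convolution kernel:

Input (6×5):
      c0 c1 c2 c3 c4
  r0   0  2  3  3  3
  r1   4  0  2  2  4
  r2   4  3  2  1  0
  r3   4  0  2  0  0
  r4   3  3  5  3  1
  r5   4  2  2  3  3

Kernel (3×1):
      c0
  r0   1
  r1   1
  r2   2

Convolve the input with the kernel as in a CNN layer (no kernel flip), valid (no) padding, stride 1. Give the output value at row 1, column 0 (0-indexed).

The receptive field on the input at this output position is [4 / 4 / 4]. Elementwise product with the kernel and sum: 4·1 + 4·1 + 4·2.

16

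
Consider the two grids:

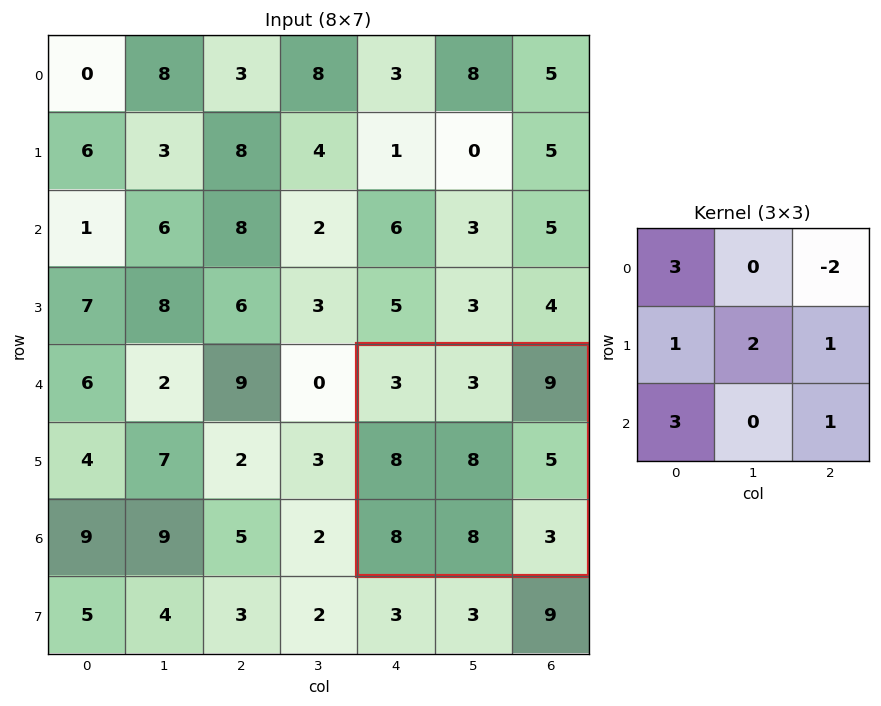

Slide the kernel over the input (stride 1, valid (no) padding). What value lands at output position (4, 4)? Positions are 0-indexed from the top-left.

The receptive field on the input at this output position is [3 3 9 / 8 8 5 / 8 8 3]. Elementwise product with the kernel and sum: 3·3 + 9·-2 + 8·1 + 8·2 + 5·1 + 8·3 + 3·1.

47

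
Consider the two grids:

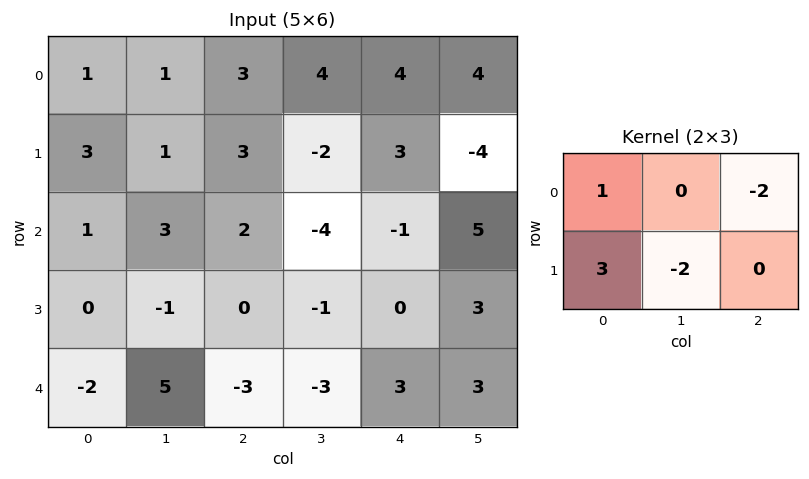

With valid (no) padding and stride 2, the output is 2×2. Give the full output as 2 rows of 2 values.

Output[0,0]: The receptive field on the input at this output position is [1 1 3 / 3 1 3]. Elementwise product with the kernel and sum: 1·1 + 3·-2 + 3·3 + 1·-2.

2 8
-1 6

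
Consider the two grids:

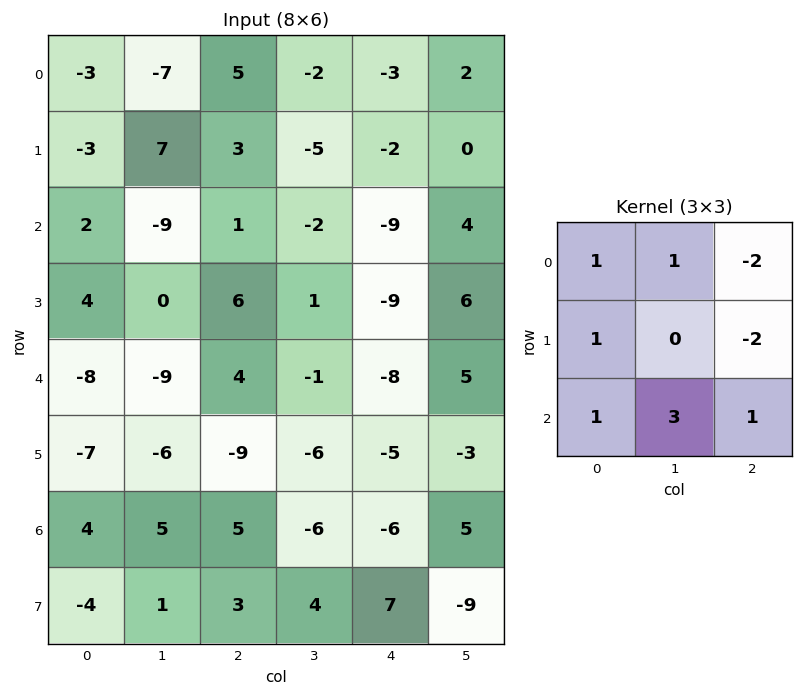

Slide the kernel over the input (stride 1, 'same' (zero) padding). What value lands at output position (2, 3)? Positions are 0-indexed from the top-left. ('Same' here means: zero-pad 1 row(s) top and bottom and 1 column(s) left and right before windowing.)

21

The receptive field on the zero-padded input at this output position is [3 -5 -2 / 1 -2 -9 / 6 1 -9]. Elementwise product with the kernel and sum: 3·1 + -5·1 + -2·-2 + 1·1 + -9·-2 + 6·1 + 1·3 + -9·1.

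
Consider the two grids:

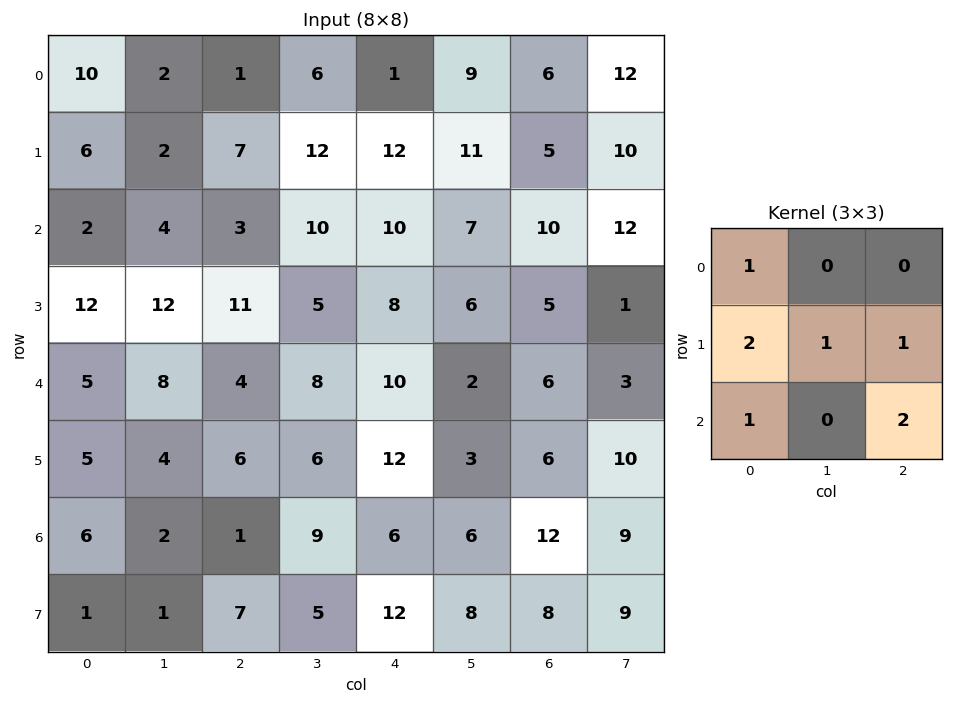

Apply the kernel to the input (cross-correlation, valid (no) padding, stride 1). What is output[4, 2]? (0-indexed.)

The receptive field on the input at this output position is [4 8 10 / 6 6 12 / 1 9 6]. Elementwise product with the kernel and sum: 4·1 + 6·2 + 6·1 + 12·1 + 1·1 + 6·2.

47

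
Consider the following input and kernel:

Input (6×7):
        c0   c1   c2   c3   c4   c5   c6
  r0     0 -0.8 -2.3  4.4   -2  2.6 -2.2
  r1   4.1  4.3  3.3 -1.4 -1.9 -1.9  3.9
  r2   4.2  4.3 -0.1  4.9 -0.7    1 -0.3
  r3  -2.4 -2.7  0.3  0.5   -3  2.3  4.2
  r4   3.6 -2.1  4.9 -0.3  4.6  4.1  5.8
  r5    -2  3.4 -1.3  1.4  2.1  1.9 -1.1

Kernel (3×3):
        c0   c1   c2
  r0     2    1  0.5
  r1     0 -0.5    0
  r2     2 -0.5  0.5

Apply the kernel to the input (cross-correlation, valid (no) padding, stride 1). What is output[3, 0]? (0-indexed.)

The receptive field on the input at this output position is [-2.4 -2.7 0.3 / 3.6 -2.1 4.9 / -2 3.4 -1.3]. Elementwise product with the kernel and sum: -2.4·2 + -2.7·1 + 0.3·0.5 + -2.1·-0.5 + -2·2 + 3.4·-0.5 + -1.3·0.5.

-12.65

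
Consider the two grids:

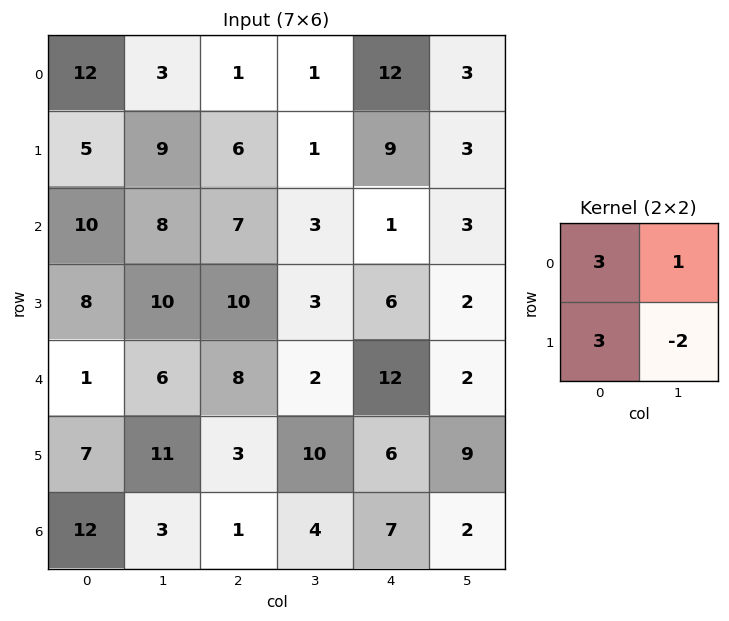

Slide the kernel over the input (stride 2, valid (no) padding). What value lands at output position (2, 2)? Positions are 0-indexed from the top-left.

38

The receptive field on the input at this output position is [12 2 / 6 9]. Elementwise product with the kernel and sum: 12·3 + 2·1 + 6·3 + 9·-2.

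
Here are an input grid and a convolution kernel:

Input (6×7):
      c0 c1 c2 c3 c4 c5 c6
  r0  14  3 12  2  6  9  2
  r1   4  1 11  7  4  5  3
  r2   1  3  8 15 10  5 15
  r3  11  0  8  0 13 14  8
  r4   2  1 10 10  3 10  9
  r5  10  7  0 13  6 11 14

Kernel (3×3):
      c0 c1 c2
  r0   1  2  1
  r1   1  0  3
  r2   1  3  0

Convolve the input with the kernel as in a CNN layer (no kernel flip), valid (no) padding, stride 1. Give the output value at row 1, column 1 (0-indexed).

102

The receptive field on the input at this output position is [1 11 7 / 3 8 15 / 0 8 0]. Elementwise product with the kernel and sum: 1·1 + 11·2 + 7·1 + 3·1 + 15·3 + 0·1 + 8·3.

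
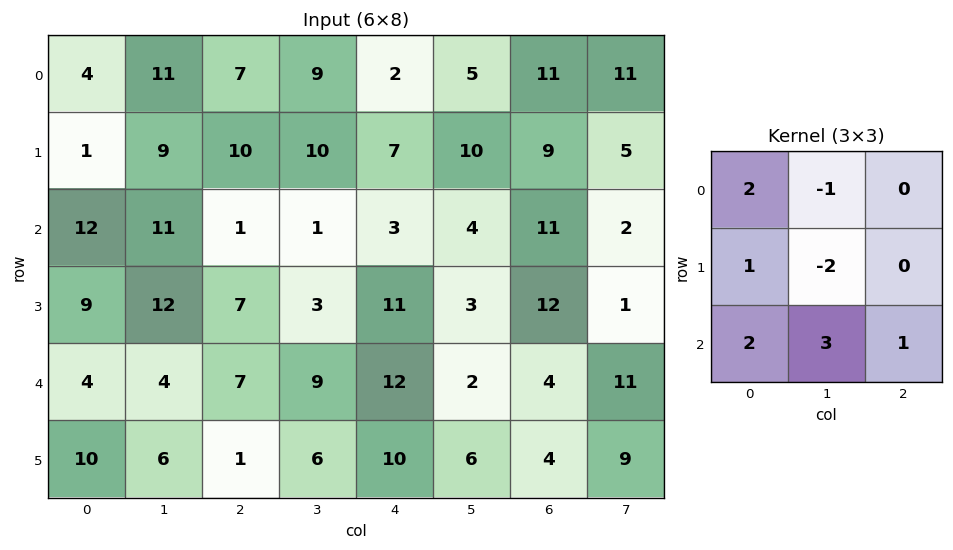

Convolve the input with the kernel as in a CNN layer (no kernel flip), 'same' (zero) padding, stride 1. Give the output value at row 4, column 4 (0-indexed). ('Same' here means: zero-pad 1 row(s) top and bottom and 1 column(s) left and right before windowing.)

28

The receptive field on the zero-padded input at this output position is [3 11 3 / 9 12 2 / 6 10 6]. Elementwise product with the kernel and sum: 3·2 + 11·-1 + 9·1 + 12·-2 + 6·2 + 10·3 + 6·1.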